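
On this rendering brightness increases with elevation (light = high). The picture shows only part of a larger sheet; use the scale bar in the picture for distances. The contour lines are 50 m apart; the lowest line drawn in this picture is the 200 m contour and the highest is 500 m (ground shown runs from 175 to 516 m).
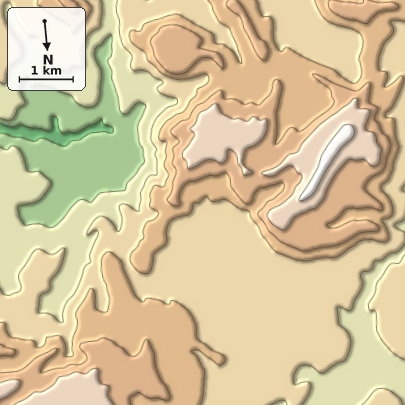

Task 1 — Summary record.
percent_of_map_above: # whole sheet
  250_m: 91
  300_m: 77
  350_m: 43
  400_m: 22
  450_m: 7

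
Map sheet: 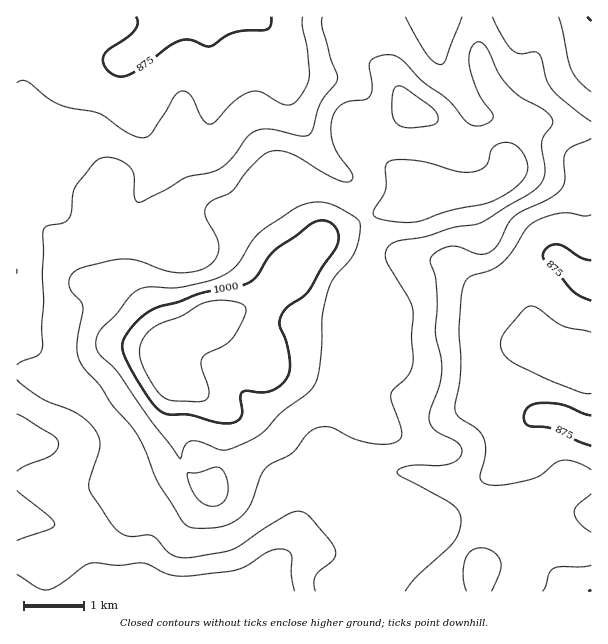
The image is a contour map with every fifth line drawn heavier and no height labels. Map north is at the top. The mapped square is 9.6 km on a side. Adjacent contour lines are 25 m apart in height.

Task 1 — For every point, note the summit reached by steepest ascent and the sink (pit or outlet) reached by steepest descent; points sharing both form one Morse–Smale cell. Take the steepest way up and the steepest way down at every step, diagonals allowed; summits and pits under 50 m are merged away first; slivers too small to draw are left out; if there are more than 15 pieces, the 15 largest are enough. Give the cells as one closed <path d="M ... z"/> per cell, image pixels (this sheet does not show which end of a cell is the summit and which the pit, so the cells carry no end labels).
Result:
<path d="M345 16l-329 1 1 575 324 0 3-8 34-12 10-9 10-17 23-22 1-6-14-1-24 7-16 0-7-6-7-21-15-16-39-24-25-27-18-14-14-4-16-2-50-31-9-16 1-13 11-12 33-19 24-7 23-12 36-34 28-30 78-32 17-17 3-1-15-6-13-13-4-11 4-19 15-29-17-28-34-30-12-24z"/><path d="M476 16l-130 1 0 9 12 24 34 30 17 28-15 29-4 19 4 11 13 13 15 6-3 1-17 17-78 32-28 30-36 34-23 12-30 10-27 16-12 15 0 10 9 16 50 31 16 2 14 4 18 14 25 27 39 24 15 16 7 21 7 6 16 0 24-7 11 0 3 2-6 11-18 16-10 17-10 9-34 12-2 3 0 5 250-1 0-460-38-9-20-1-10 7-9 16 7-22-2-5-28-28-5-8-7-22z"/><path d="M591 16l-115 1 4 42 7 22 5 8 28 28 2 5-7 22 9-16 10-7 20 1 30 8 8-1z"/>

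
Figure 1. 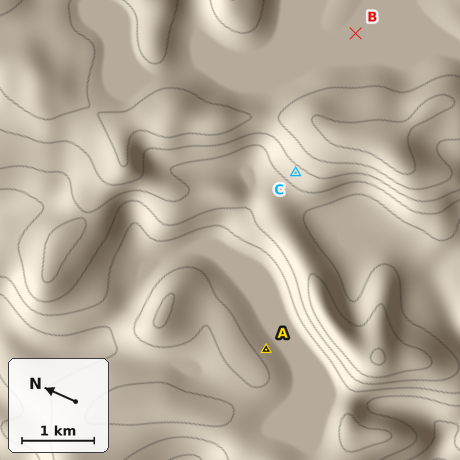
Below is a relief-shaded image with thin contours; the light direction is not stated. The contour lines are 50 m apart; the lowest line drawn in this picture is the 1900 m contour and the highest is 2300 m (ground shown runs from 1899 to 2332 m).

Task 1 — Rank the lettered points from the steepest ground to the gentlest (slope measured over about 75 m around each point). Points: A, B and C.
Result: C A B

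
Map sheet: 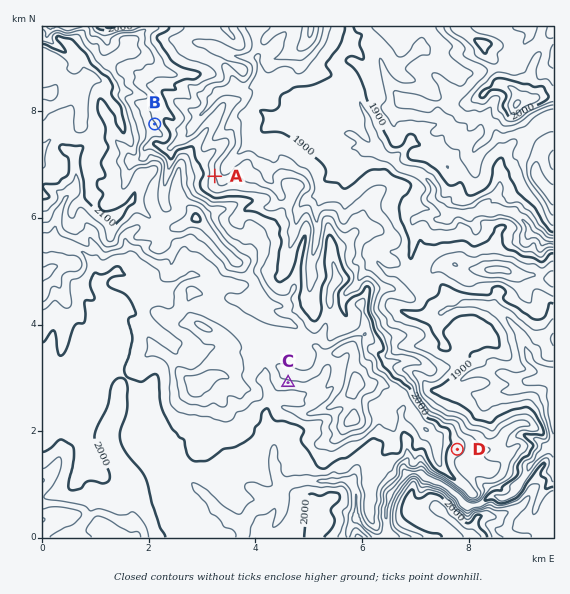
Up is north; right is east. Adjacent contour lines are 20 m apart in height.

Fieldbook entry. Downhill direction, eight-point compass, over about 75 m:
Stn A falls E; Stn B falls NE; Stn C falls S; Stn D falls SE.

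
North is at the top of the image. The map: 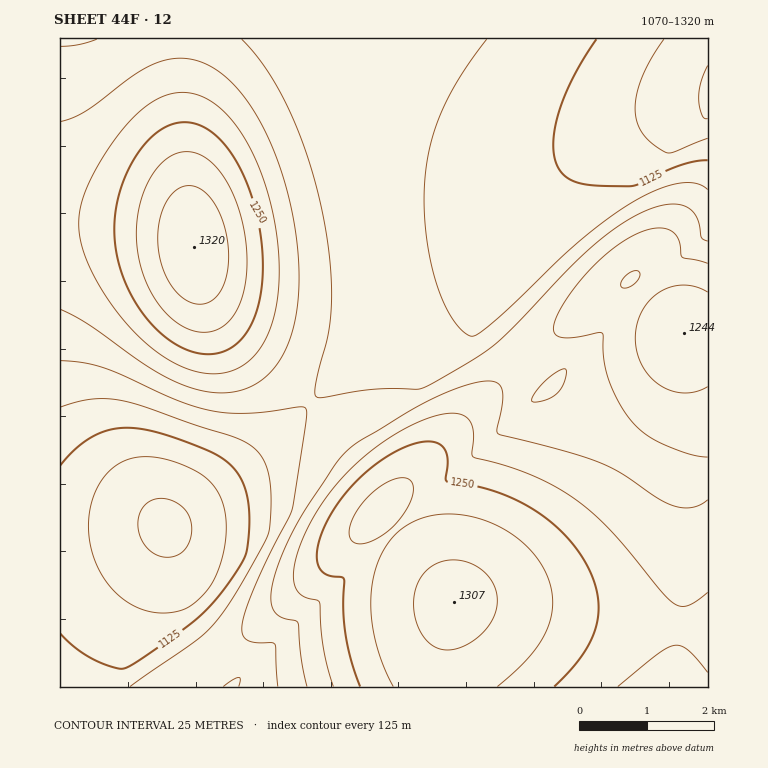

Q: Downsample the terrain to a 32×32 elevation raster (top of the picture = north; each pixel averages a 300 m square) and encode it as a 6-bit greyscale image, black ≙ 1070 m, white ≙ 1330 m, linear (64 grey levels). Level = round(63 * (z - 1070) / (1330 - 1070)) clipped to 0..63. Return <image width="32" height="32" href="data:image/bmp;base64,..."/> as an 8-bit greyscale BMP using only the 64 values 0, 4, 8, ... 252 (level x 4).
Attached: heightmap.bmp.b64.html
<image width="32" height="32" href="data:image/bmp;base64,Qk02CAAAAAAAADYEAAAoAAAAIAAAACAAAAABAAgAAAAAAAAEAAATCwAAEwsAAAABAAAAAAAAAAAAAAEBAQACAgIAAwMDAAQEBAAFBQUABgYGAAcHBwAICAgACQkJAAoKCgALCwsADAwMAA0NDQAODg4ADw8PABAQEAAREREAEhISABMTEwAUFBQAFRUVABYWFgAXFxcAGBgYABkZGQAaGhoAGxsbABwcHAAdHR0AHh4eAB8fHwAgICAAISEhACIiIgAjIyMAJCQkACUlJQAmJiYAJycnACgoKAApKSkAKioqACsrKwAsLCwALS0tAC4uLgAvLy8AMDAwADExMQAyMjIAMzMzADQ0NAA1NTUANjY2ADc3NwA4ODgAOTk5ADo6OgA7OzsAPDw8AD09PQA+Pj4APz8/AEBAQABBQUEAQkJCAENDQwBEREQARUVFAEZGRgBHR0cASEhIAElJSQBKSkoAS0tLAExMTABNTU0ATk5OAE9PTwBQUFAAUVFRAFJSUgBTU1MAVFRUAFVVVQBWVlYAV1dXAFhYWABZWVkAWlpaAFtbWwBcXFwAXV1dAF5eXgBfX18AYGBgAGFhYQBiYmIAY2NjAGRkZABlZWUAZmZmAGdnZwBoaGgAaWlpAGpqagBra2sAbGxsAG1tbQBubm4Ab29vAHBwcABxcXEAcnJyAHNzcwB0dHQAdXV1AHZ2dgB3d3cAeHh4AHl5eQB6enoAe3t7AHx8fAB9fX0Afn5+AH9/fwCAgIAAgYGBAIKCggCDg4MAhISEAIWFhQCGhoYAh4eHAIiIiACJiYkAioqKAIuLiwCMjIwAjY2NAI6OjgCPj48AkJCQAJGRkQCSkpIAk5OTAJSUlACVlZUAlpaWAJeXlwCYmJgAmZmZAJqamgCbm5sAnJycAJ2dnQCenp4An5+fAKCgoAChoaEAoqKiAKOjowCkpKQApaWlAKampgCnp6cAqKioAKmpqQCqqqoAq6urAKysrACtra0Arq6uAK+vrwCwsLAAsbGxALKysgCzs7MAtLS0ALW1tQC2trYAt7e3ALi4uAC5ubkAurq6ALu7uwC8vLwAvb29AL6+vgC/v78AwMDAAMHBwQDCwsIAw8PDAMTExADFxcUAxsbGAMfHxwDIyMgAycnJAMrKygDLy8sAzMzMAM3NzQDOzs4Az8/PANDQ0ADR0dEA0tLSANPT0wDU1NQA1dXVANbW1gDX19cA2NjYANnZ2QDa2toA29vbANzc3ADd3d0A3t7eAN/f3wDg4OAA4eHhAOLi4gDj4+MA5OTkAOXl5QDm5uYA5+fnAOjo6ADp6ekA6urqAOvr6wDs7OwA7e3tAO7u7gDv7+8A8PDwAPHx8QDy8vIA8/PzAPT09AD19fUA9vb2APf39wD4+PgA+fn5APr6+gD7+/sA/Pz8AP39/QD+/v4A////ADg4OERUXFxYUFRkdISYrLzI1NjU0MzEvLCooJiUkJCUODQ0NDxMWFxcXGR0jKCwwNDY3NzY1MzEuLCooJiUlJg0MCwsKDREVGBobHiMoLTI1Nzg4ODc1MzAuKyknJiYmDAsKCQgICxEWGx4gJCkuMjU4OTk5ODY0MS4sKSgmJiYLCggGBQUGCxIaICQmKS4yNTg5OTk4NjQxLiwpJyYlJQsJBgUDAwQHDRYfJSosLjI1Nzg5ODc1MzAuKygmJSQkCggFAwIBAgUKERskKi4wMTQ2Nzc3NjQyLywqJyUkIyMKBwQCAQABBAkOFiApLzIyMjQ1NTQzMS8tKiglIyIhIQoHBAIBAAIFCQ4UGyUsMTMzMTIyMTAuLCooJSMiISAgCggFAwICAwYKDxQZHycuMjMxLy4tLCspJyUjISAfHx8MCQcFBAUGCQwQFBgcISguMTEuKikoJyUjIiEgHx8fHw0LCQgICQsNEBIVGBseIicsLi0qJSQjISAfHx8fHx8gEA4NDA0OEBIUFRcYGhweICUpKiklIB8eHR0eHh8gISESERAREhQXGRkZGRkaGxwcHiIlJSQhHBsbHB0fISIjIxUUFRYYGx4fHx4cGhoZGhoaGx4hISAdGhkbHSAiJCUlGBgZGx4iJSYlIh8cGhkYGBgXFxodHh4cGhseISQnKCcbGx0gJCgrLConIh4bGRcXFhYVFRgbHR4dHB4iJigpKR0fISUpLjExLyokHxwZFxYWFRQUFBcbHh8gICImKSoqICEkKS4zNjYyLSYgHBkXFhUVFBMTExYbHyIjIyUoKSkiJCcsMjc5OTUvKCEcGRcWFRQUExISExYcICQlJSUnJiMlKS40OTs7NjAoIRwZFxYVFBMTEhISExYcISQlJCMiJCYqMDU6PDs3MCghHBkXFhUUExISEREREhYcISMjIB0lJyswNjo8OzYvJyAcGRcWFRQTEhEREBAREhUbHyAeGiUnKi81OTs5NC0mHxsYFhUVFBMSERAQDw8QEBMYGxsYJCYpLjM3ODYxKyQeGhgWFRQUExIREA8PDg4ODhAUFRUjJSgsMTQ1My4oIh0ZFxYVFBQTEhEQDw4NDQwMCwwPECIjJiouMDEvKyUgGxkXFhUUFBMSEhEPDg0MCwoJCAgKICIkJyotLSsnIh4aGBYWFRQUExMSERAPDQwKCQgGBAQfICEkJykpJyQgHBkXFhUVFRQUExIREA8ODAsJBwUDAR0eHyEjJSUjIB0aGBcWFRUVFBQTExIREA4NCwkHBQMBGxwdHiAhISAeGxkXFhYVFRUVFBQTEhEQDw0MCggGBAIaGhscHR4eHRsZGBcWFRUVFRUUFBQTEhEQDg0LCQcFAw="/>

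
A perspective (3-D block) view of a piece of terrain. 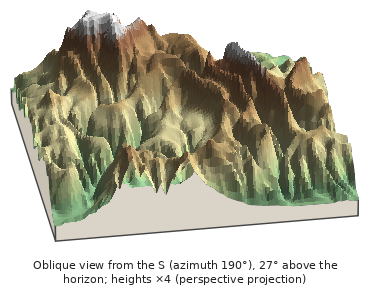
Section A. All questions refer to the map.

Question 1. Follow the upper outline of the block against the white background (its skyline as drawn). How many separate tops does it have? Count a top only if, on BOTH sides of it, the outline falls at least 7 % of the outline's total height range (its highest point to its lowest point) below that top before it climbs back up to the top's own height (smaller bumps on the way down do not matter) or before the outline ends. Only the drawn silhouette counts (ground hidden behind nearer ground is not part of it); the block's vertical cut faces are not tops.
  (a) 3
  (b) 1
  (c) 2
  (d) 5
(c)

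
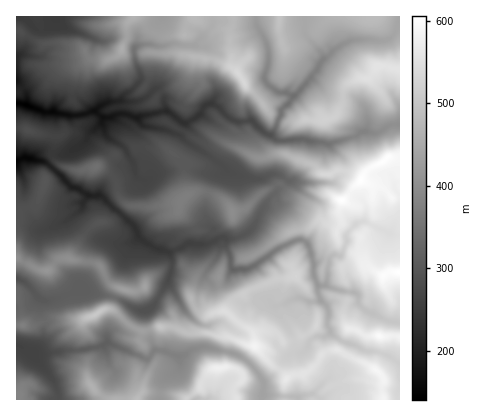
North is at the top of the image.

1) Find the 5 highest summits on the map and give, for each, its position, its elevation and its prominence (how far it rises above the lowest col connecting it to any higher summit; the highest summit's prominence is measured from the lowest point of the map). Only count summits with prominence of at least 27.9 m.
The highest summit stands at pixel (360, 180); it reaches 604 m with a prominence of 57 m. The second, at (378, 336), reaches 596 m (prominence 92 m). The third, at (376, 370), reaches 588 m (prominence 71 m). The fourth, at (254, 346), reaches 583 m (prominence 47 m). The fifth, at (218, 368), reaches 577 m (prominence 137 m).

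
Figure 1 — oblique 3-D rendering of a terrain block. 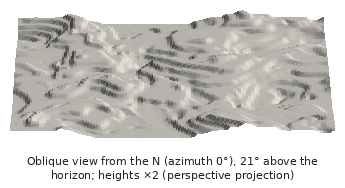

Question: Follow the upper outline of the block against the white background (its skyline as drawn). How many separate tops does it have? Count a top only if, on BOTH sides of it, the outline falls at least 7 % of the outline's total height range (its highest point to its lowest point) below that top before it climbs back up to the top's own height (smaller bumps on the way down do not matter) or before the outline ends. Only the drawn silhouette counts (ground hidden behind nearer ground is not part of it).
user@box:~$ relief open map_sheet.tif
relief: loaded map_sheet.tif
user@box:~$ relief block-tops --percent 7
2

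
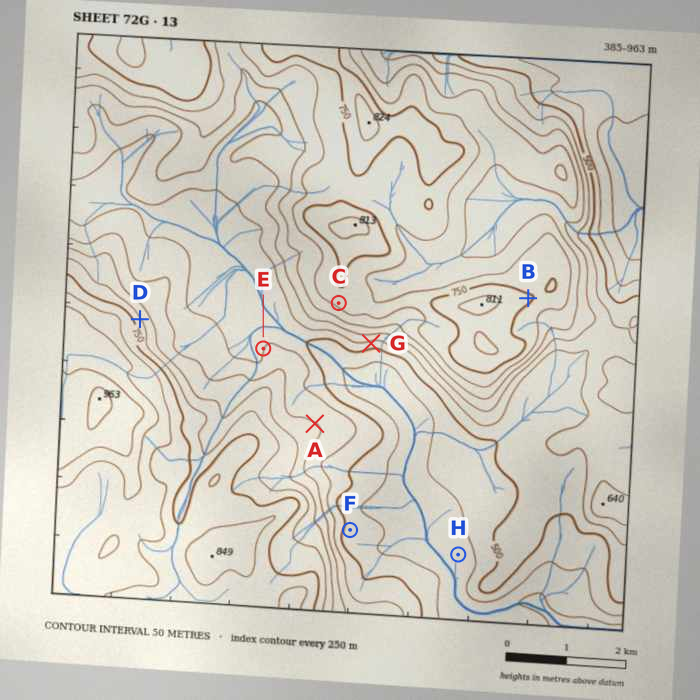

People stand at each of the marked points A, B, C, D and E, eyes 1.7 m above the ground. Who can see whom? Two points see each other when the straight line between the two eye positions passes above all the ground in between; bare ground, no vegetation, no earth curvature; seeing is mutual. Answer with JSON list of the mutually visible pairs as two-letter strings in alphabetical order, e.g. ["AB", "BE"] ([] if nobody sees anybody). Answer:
["AC", "CD", "CE", "DE"]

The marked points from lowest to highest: H F G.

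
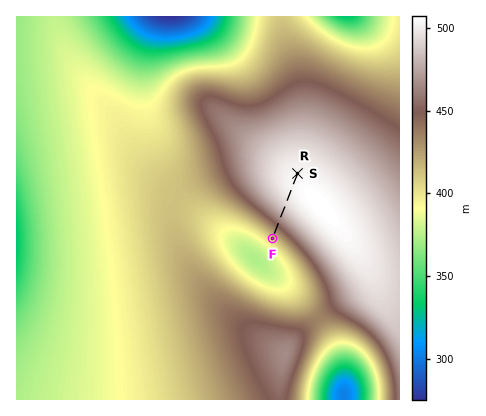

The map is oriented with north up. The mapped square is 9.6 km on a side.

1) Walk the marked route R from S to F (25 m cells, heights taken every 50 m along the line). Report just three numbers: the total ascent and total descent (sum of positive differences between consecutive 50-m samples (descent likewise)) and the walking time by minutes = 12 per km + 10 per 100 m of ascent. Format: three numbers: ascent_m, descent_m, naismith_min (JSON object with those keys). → {"ascent_m": 1, "descent_m": 94, "naismith_min": 21}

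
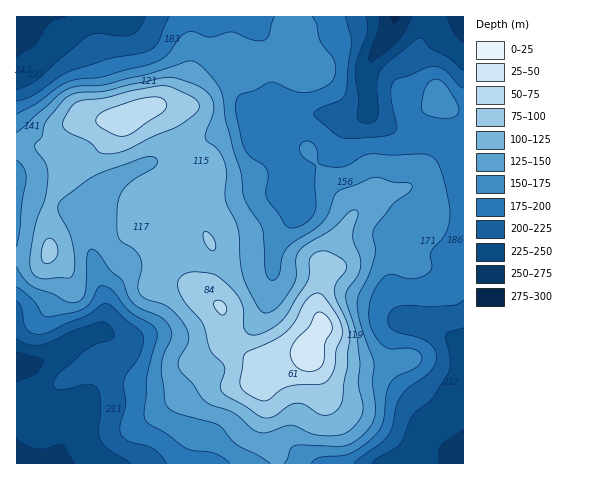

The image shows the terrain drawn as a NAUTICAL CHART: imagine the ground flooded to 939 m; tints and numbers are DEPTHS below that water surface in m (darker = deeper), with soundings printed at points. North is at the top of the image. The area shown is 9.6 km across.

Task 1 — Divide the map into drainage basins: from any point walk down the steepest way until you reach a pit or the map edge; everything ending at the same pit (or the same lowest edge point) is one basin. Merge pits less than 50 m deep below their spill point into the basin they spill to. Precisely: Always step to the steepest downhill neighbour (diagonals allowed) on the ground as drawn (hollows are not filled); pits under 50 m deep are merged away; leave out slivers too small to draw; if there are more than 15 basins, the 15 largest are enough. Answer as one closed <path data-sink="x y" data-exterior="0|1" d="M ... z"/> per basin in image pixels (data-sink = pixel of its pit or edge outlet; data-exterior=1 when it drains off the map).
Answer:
<path data-sink="396 17" data-exterior="1" d="M463 16l-170 0-1 12 5 22-2 9-15 4-13 0-21 5-9-3-12 0-10 5-10 8-10 19-7 7-8 2-26 0 5 3 9 11 15 44 13 23 1 27 16 35 0 16-4 26 2 7 12 13 2 24 11 13 26 18 2 1 17-9 28-5 5-13 9-13-6-25 7-26 5-6 31-17 22-3 15 6 14 10 53 4z"/><path data-sink="17 365" data-exterior="1" d="M153 106l-9 2-20 14-6 0-16 24-17 16-12 8-14-6-18-17-9-3-16 1 1 319 260-1-1-9-8-14-2-9 1-25-7-24 0-7 3-8-27-19-11-13-2-24-12-13-2-7 4-26 0-16-16-35-1-27-13-23-15-44-6-7z"/><path data-sink="463 463" data-exterior="1" d="M382 250l-22 3-31 17-5 6-7 26 6 25-9 13-5 13-35 7-10 7-4 8 0 7 7 24 0 31 9 17 2 10 186-1 0-192-53-5-14-10z"/><path data-sink="25 17" data-exterior="1" d="M292 16l-275 0-1 128 16 0 11 4 16-16 15-9 10-2 40 1 20-14 7-2 35-1 9-8 7-14 7-9 16-9 12 0 9 3 21-5 26-3 4-3 0-7z"/>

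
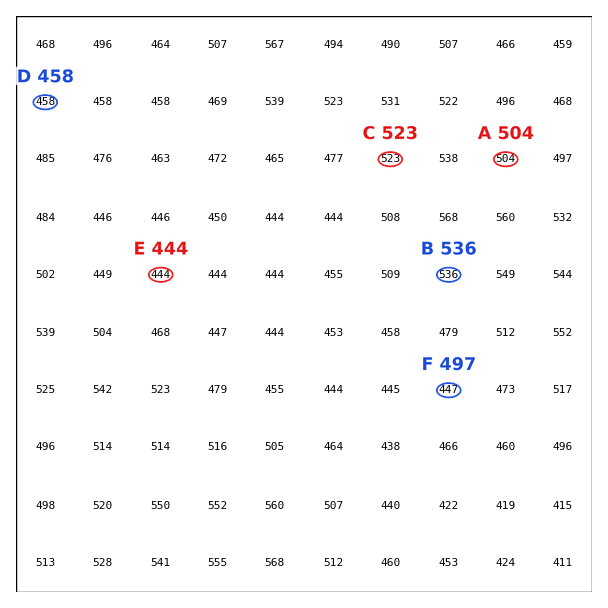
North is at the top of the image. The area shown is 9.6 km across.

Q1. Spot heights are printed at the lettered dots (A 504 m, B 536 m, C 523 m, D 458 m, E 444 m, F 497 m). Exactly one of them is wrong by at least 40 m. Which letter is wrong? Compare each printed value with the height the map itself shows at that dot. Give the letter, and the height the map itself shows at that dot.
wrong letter F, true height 447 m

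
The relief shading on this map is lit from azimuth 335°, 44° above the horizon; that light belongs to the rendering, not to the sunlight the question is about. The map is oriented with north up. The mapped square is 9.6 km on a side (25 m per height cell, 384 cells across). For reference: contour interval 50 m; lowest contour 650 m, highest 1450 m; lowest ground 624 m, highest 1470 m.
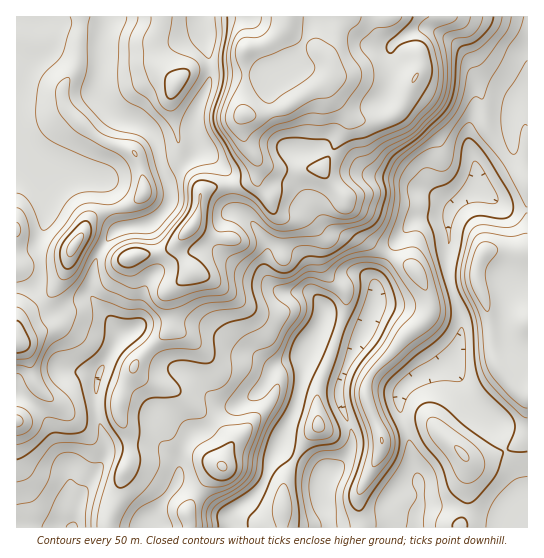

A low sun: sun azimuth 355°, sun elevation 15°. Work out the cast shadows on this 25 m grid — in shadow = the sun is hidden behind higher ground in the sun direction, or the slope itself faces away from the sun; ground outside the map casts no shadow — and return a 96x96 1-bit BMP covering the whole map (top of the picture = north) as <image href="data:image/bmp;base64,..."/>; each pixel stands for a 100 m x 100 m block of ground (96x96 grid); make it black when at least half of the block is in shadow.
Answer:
<image width="96" height="96" href="data:image/bmp;base64,Qk2+BAAAAAAAAD4AAAAoAAAAYAAAAGAAAAABAAEAAAAAAIAEAAATCwAAEwsAAAIAAAAAAAAA////AAAAAAAAAAAAA8AAAAAAAAAAAAAAB+AAAAAAAAAAAAAAD+AAAAAAAAAAAAAAD/AAAAAAAAAAAAAAD/AAAAAAAAAAAAAAD/AAABAAAAAAAAAAD/gAADwAAAAAAAAAD/gAADwAAAAAAAAAB/gAAB4AAAAAAAAAA/gAAB4AAAAAAAAAADAA4A4AAAAAAAAAAAAB8A4AAAAAAAAAAAAB+A4AAAAAYAAAAAAB+AYAAADA4AAAAAwB+AAAAADg8AAAAA4B+AAAAADg8AAAAA8B8AAAAADgYAAAAAeAwAAAAADAAAAAAAOAAAAAAAAAAAAAAAPAAAAAAAAAAAAAAAHAAAAAAAAAAAAAAADAAAAAAA8AAAAAAABAAAAAAB8AAAAAAAAAAAAAABwAAAAAAAAAAAAAADgAAAAAAAAAAAAAACAAAAAAAAAAAAcAAADAAAAAAAAAAA+AAADAAAAAAAAAAA/AAADgAAAAAAAAAAfgAADgAAAAAAAAAAP4AADwAAAAAAAAAAH8AAD8AAAPAACAAAD+AAAGAAAfAACAAAB+AAAAAAAOAAAYAAA/AAAAAAAAAAAcAAAfAAAAAAAAAAA8AAAPAAAAAAAADAAeAAAHAAAAAAcAPwAeAAAAAAAAAAfwf4AEAAAAAAAAAAf//4AAYAAAAAAAAAf//4AA8MAAAAAAAAIf/4AB8OAAAAAAMAAD/wB/8eAAAAAAOAAB/AB/8fAAAAAAeBwAeAD/+/gAAAAAfB4AAAD///wAAAAAPB+AAAH///wAAAAAPB/AADn///wAAAAAPgfAAHwH//wAAAAAHgAAAHwD//gAAAAAHgAAAPgP//AAAAAADgAAAPH//+AAAAAABwAAwAH/D/AAAAAAAgAA4AP+D/gAAAAAAAAAQAP+H/gAAAAAAD+AAAfwH/gAAAAAAH/AAA+AP/gAAAAAAD/AAB8AH4AAAAAAAAfAAD4AAABgAAAAAAHgA/wAAADwAAAAAADAB/wAAAH8AAAAAAAAA/gAAAH+AAAAAAAAABAAAAP/AAAAAAAAAAAAAAf/AAAAAAAAAAAAAA//AAAAAAAAAAAAAB//AAAAAAAAAAAAAH//AAAAAAAAAOAAAP//AAAAAAAAAeAAAf//gAAAAAAAA8AAA///gAAAAAAAA4BwA///gAAAAAAAB4H4A///wAAAAAAAB4P8Af//wAAAAAAABwf8AB//wAAAAAAAAAf8AAP/4AAAAAAAAAD+AAD/4AAAAAAAAAA+AAAf4AAAAAAAAAAEAAAPwAAAAAAAAAAAAAAHwAAAAAAAAAAAAAABwAAAAAAAAAAAAAAAAAAAAAAAAAAAAAAAAAAAAAAAAAAAAAAAAAAAAAAAAAAAAAAAAAAAAAAAAAAAAAAAAAAAAAAAAAAAAAAAAAAAAAAAAAAAAAAADAAAAAAAAAAAAAAAHgAAAAAAAAAAAAAAHgAAAAAAAAAAAAAAPwAAAAAAAAAAAAAAf4AAAAAAAAAAAAAA/4AAAAAAAAAAAAAB8AAAAAAAAAAAAAABwAAAAAAAAAAAAAAAAAA="/>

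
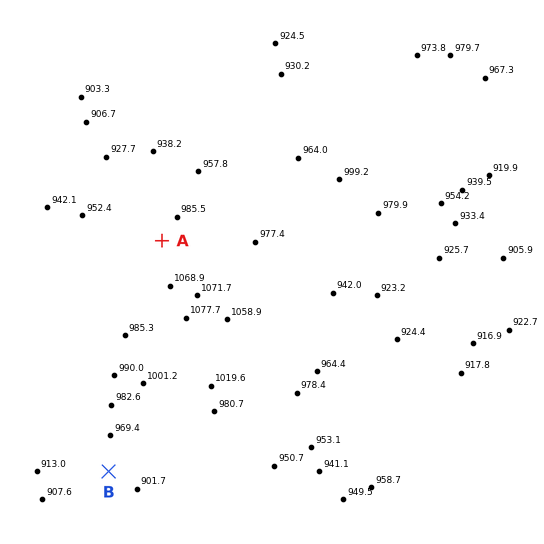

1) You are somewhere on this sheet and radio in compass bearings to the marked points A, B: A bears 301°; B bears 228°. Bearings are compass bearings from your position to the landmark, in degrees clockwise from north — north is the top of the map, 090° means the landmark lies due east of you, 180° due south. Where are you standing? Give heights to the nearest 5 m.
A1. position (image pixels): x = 284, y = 314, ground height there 995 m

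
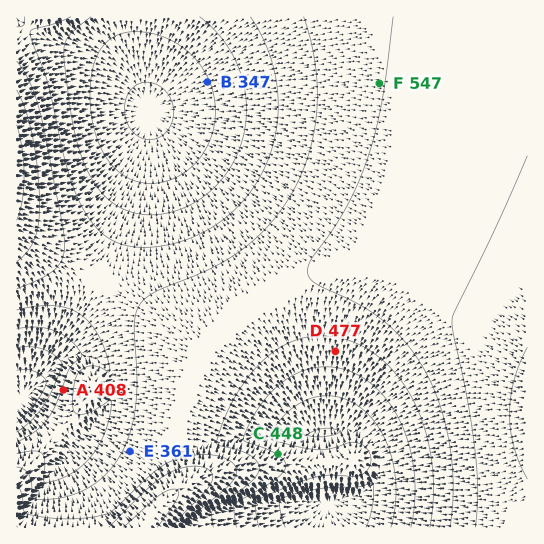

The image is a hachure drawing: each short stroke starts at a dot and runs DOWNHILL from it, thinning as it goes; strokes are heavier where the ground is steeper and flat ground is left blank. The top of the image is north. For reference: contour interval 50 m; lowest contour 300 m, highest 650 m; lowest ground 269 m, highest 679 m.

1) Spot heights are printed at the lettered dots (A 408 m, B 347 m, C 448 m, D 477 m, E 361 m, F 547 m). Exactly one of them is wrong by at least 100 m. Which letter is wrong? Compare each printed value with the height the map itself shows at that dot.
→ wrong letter E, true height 511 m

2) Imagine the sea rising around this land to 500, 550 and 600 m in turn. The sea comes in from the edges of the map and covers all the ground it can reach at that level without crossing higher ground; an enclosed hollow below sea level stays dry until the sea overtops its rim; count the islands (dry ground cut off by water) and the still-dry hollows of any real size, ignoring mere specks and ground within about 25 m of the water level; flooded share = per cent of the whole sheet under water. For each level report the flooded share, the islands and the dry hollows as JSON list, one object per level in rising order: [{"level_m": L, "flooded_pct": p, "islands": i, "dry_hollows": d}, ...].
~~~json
[{"level_m": 500, "flooded_pct": 47, "islands": 0, "dry_hollows": 0}, {"level_m": 550, "flooded_pct": 70, "islands": 0, "dry_hollows": 0}, {"level_m": 600, "flooded_pct": 91, "islands": 0, "dry_hollows": 0}]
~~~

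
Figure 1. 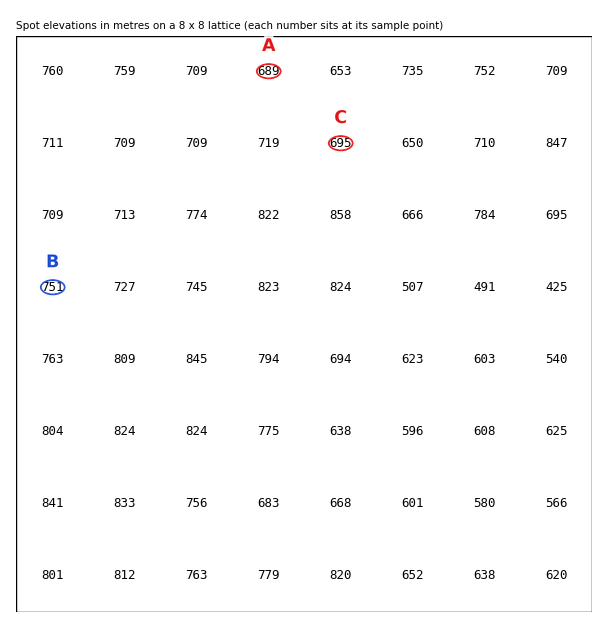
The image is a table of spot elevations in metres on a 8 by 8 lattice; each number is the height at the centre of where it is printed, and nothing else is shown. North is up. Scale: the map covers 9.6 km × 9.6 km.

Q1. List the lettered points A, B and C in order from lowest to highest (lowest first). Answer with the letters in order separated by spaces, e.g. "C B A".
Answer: A C B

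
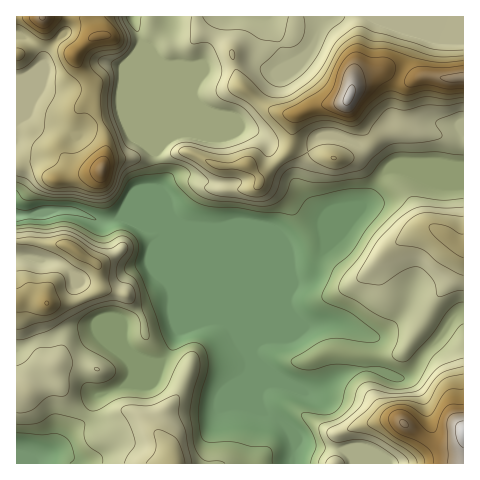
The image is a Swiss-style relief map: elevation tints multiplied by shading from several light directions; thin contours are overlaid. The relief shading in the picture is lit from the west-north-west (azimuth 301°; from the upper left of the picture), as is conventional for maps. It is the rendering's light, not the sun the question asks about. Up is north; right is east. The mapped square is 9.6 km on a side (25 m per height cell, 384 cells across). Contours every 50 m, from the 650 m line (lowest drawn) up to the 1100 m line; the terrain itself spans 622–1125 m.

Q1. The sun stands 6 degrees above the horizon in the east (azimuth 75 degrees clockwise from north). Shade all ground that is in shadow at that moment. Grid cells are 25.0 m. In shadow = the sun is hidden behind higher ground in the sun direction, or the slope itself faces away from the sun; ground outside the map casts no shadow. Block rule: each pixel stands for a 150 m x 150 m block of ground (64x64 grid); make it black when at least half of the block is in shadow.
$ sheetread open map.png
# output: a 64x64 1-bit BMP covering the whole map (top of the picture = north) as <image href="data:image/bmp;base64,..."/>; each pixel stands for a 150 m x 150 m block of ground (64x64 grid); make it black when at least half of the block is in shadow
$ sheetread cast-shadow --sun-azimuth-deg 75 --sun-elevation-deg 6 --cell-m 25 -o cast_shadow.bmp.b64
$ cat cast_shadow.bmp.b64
<image width="64" height="64" href="data:image/bmp;base64,Qk0+AgAAAAAAAD4AAAAoAAAAQAAAAEAAAAABAAEAAAAAAAACAAATCwAAEwsAAAIAAAAAAAAA////AAAAAAAAeAAAH////gfwAAAf///+B+BwAB////8DwPAAB////wHA4AAD//8/AADAAAP//j4AAIAAA5/8PAAAAAAAH/w8AAAAAAAf8DgAAAAAAA/g+AAAHAAAB8P4AAAeAAABg/gAAA4AAAAB+AAADwAHAAZ4AAAHAAAAHjAAAAEAAAAMAAAAQAAAAA4AAAHAAAAAHgAAAcAAAAAfAAABwAAAACcAAAHAAAAD8AAwD4AAAAfwADAPAAAAB+AAAAcAAAA/wAAAAAAAAP4AAAAgAAAAfwAAAPAAAAB/AAAB8AAAAD+AeD/gAAAAP8B+/4AAAAAf4Hx/AAAAAA/weAQEAAAAB/AwAAAAAAAD+AAAAAAAAAD+AAAAAAAAAH8A+AAf/8AAHwD/8B//4AAOAP/wP//gAA4A//H//8AAHAD/8f/jwAAIAPvw///BwAAA8/D//8H4AAAB8D/wAfgAAADwH+AAeAAACDAfgAwAAAAAEAYAHgAAAAAQAD/+AAAAAAAAP/4/AAAAAAAf//8AAAAAAB///wAAAwAAf//+AAAAAAH///4GeAAAAP+f/g/9AYAA/x/+B30/wAB+H/8BOP+AAH4P/wGA/4AAfgf/AAB/AAB+Af8AAD8ACDwA/wAAHwAAHAA/AAD3wAAAAB8AAPPAA4AAAwAA8cBDgAAAAADgAEGAAAAAAA=="/>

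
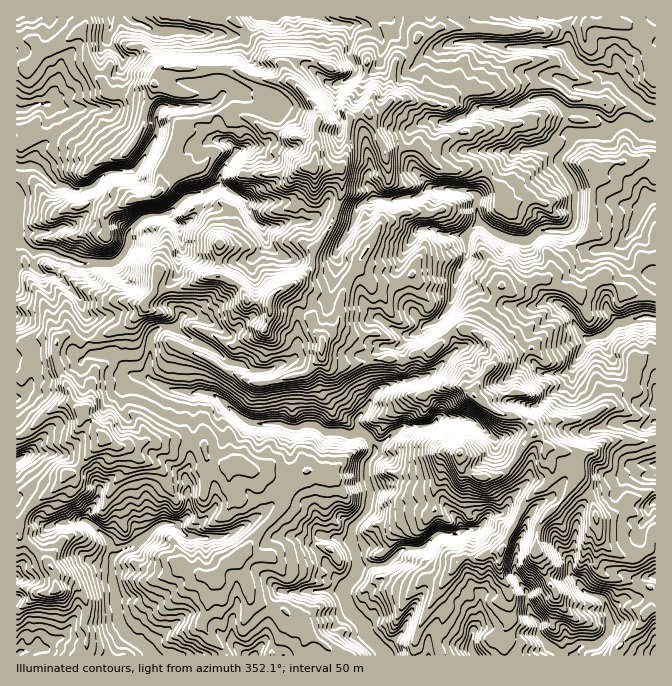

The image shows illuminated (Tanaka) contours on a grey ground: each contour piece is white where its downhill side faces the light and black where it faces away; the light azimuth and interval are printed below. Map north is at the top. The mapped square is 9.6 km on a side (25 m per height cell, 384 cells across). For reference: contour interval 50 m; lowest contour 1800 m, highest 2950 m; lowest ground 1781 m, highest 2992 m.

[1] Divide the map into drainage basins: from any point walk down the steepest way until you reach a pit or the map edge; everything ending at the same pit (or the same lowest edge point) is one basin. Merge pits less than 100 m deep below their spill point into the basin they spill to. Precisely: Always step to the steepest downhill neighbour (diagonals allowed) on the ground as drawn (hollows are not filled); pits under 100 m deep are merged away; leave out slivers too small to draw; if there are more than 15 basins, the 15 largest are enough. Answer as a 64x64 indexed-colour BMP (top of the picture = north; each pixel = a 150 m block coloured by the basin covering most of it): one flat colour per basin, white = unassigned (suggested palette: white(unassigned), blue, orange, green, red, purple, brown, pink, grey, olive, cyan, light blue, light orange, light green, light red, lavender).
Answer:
<image width="64" height="64" href="data:image/bmp;base64,Qk12CAAAAAAAAHYAAAAoAAAAQAAAAEAAAAABAAQAAAAAAAAIAAATCwAAEwsAABAAAAAAAAAA////ALR3HwAOf/8ALKAsACgn1gC9Z5QAS1aMAMJ34wB/f38AIr28AM++FwDox64AeLv/AIrfmACWmP8A1bDFAAAAAARERERERERLu7u7u7siIiIiRMzMzMZmZmZmZgAAAAAABERERERERLu7u7u7IiIiIiJEzMzMxmZmZmZmYAAAAAAERERERERLu7u7u7IiIiIiIkTMzMzGZmZmZmZmAAAAAAREREREREu7u7u7IiIiIiIiJEzMzMZmZmZmZmZgAAAABERERERES7u7u7IiIiIiIiIkTMzMxmZmZmZmZmBAAAAERERERERLu7siIiIiIiIiIiLMzMzGZmZmZmZmZkQAAEREREREREu7siIiIiIiIiIiIszMzMZmZmZmZmZmAABERERERERERLuyIiIiIiIiIiIiLMzMxmZmZmZmYAAAAEREREREREREu7IiIiIiIiIiIiIizMxmZmZmZgAAAAAEREREREREREREIiIiIiIiIiIiIiLMzGZmZmZmAAAAAERERERERERERERCIiIiIiIiIiIiIiIiZmZmZmYAAAAEREREREREREREREQiIiIiIiIiIiIiIiImZmZmZgAAAERERERERERERERERCIiIiIiIiIiIiIiIiJmZmZmAAAAREREREREREREREREQiIiIiIiIiIiIiIiImZmZmYAAADUREREREREREREREREIiIiIiIiIiIiIiIiJmZmZv8AAN1ERERERERERERERERCIiIiIiIiIiIiIiImZmZm//AA3d1EREREREREREREREIiIiIiIiIiIiIiIiJmZm/////d3dRERERERERERERERCIiIiIiIiIiIiIiIiZm/////93d3URERERERERERCIiIiIiIiIiIiIiIiIiImb/////3d3d1ERERERERCIiIiIiIiIiIiIiIiIiIiImZv/////d3d3dRERERERCIiIiIiIiIiIiIiIiIiIiIiZu7v///93d3d3SIiIkIiIiIiIiIiIiIiIiIiIiIiIiLu7u7//vPd3d3SIiIiIiIiIiIiIiIiIiIiIiIiIiIiLu7u7u7u4z3d3SIiIiIiIiIiIiIiIiIiIiIiIiIiIiJVXu7u7u7jMz3dIiIiIiIiIiIiIiIiIiIiIiIiIiIlVVVVVV7u7uMzM0QiIiIiIiIiIiIiIiIiIiIiIiIiIlVVVVVVVV7u4zMzRCIiIiIiIiIiIiIiIiIiIiIiIiIlVVVVVVVVVe7jMzNEQiIiIiIiIiJEQiIiIiIiIiIiIiVVVVVVVVVVXuMzNERCIiIiIiIiRERERCIiIiIiIiIiIlVVVVVVVVVe4zM0REQiIiIiIkREREREQhERIiIiIiIiJVVVVVVVVV7jMzREREIiIiJEREREREREEREREREiIiIlVVVVVVVVVVMzNENEQiIiREREREREREQREREREREiIlVVVVVVVVVVUzMzMzMyIiJEREREREREQRERERERERIVVVVVVVVVVVVTMzMzMzMyIkRERERERERBERERERERERFVVVVVVVVVVVMzMzMzMzMkRERERERERBEREREREREREVVVVVVVVVVVUzMzMzMzM0REREREEURBERERERERERERFVVVVVVVVVVTMzMzMzMzNEREREQRFEEREREREREREREVVVVVWlVVERMzMzMzMzMzMzREERERERERERERERERERERFaqqpaqhEzMzMzMzMzMzMzERERERERERERERERERERERGqqqqqETMzMzMzMzMzMzMREREREREREREREREREREREaqqqqqhMzMzMzMzMzMzMxERERERERERERERERERERERGqqqqqozMzMzMzMzMzMzMzERERERERERERERERERERERGqqqqjMzMzMzMzMzMzMzMxEREREREREREREREREREREaqqqqMzMzMzMzMzMzMzMzERERERERERERERERERERERGqqqozMzMzMzMzMzMzMzMzEREREREREREREREREREREaqqqjMzMzMzMzMzMzMzMzMzERERERERERERERERERERqqqqMzMzMzMzMzMzMzMzMzMxERERERERERERERERERGqqqozMzMzMzMzMzMzMzMzMzMREREREREREREREREREaqqqjMzMzMzMzMzMzMzMzMzMxERERERERERERERERERqqqqMzMzMzMzMzMzMzMzMzMzd3EREREREREREREREREREaozMzM5mZMzMzMzMzMzMzN3cREREREREREREREREREREZMzOZmZmTMzMzMzMzMzM3dxERERERERERERERERERERmZmZmZmZMzMzMzMzMzMzd3ERERERERERERERERERERGZmZmZmZmTMzMzMzMzMzN3cREREREREREREREREREREZmZmZmZmZMzMzMzMzMzM3d3dxERERERERERERERERERmZmZmZmZkzMzMzMzMzM3d3d3cRERERERERERERERERGZmZmZmIiIMzMzMzMzMzd3d3dxEREREREREREREREREZmZmZmYiIgzMzMzMzM3d3d3d3cRERERERERERERERERmZmZmYiIiDMzMzOIiId3d3d3dxEREREREREREREREREAmZmYiIiIiIiIiIiId3d3d3d3EREREREREREREREREQAJmZiIiIiIiIiIiId3d3d3d3czERERERERERERERERAAAJmIiIiIiIiIiId3d3d3d3dzMREREREREREREREREAAAAIiIiIiIiIiId3d3d3d3dzMxEREREREREREREREQAAAAiIiIiIiIiId3d3d3d3dzMzERERERERERERERER"/>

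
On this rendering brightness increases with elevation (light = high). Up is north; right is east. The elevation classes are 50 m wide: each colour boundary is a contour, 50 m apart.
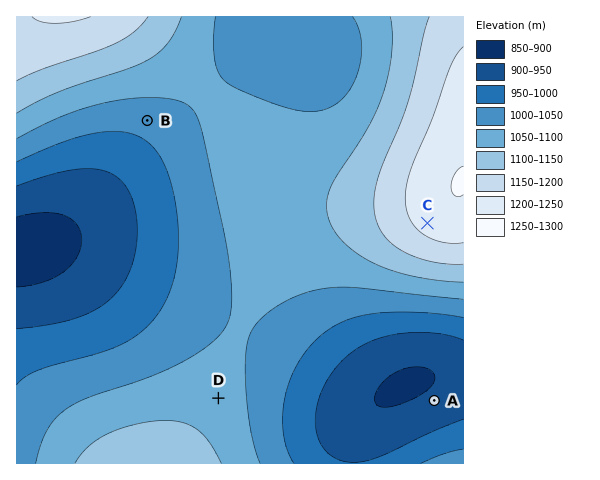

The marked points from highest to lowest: C D B A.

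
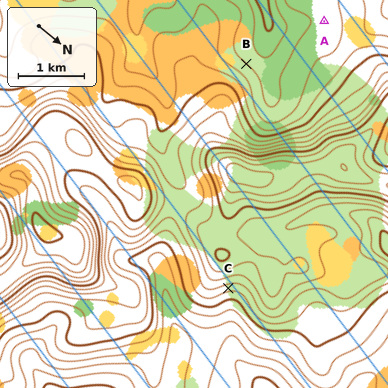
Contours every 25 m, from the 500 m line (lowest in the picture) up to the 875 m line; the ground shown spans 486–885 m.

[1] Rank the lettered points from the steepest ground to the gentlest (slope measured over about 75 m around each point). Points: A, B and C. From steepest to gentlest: C B A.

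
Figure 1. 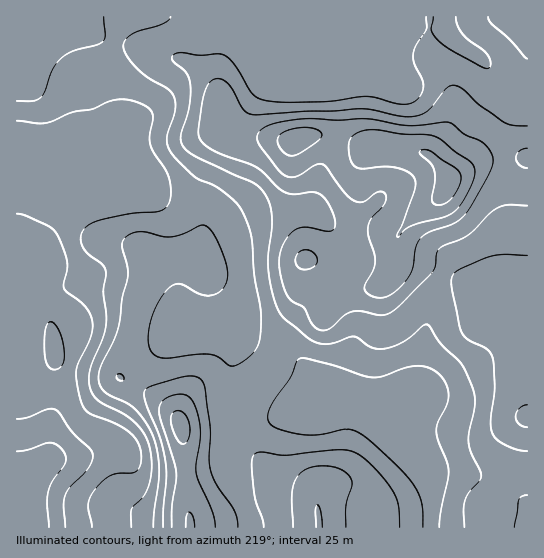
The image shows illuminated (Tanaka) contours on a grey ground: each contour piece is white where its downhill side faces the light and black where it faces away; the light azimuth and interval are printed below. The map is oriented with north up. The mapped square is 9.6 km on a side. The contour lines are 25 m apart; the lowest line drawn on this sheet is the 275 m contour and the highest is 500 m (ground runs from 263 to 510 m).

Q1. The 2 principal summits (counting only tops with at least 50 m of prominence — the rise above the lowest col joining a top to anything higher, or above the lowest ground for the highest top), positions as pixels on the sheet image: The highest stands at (449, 182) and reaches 510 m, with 247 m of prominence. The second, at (181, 426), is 459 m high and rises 76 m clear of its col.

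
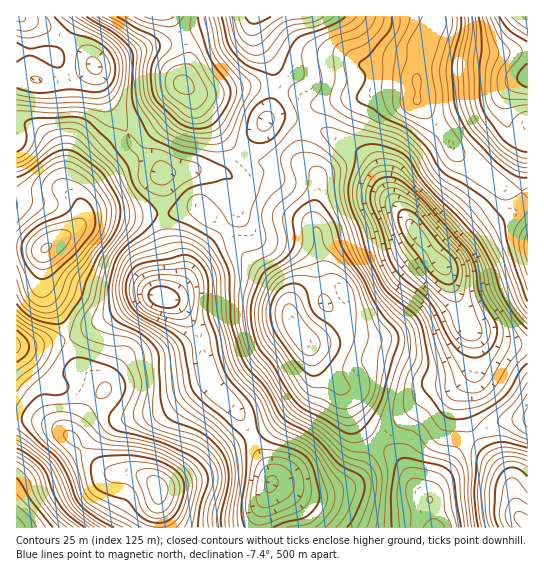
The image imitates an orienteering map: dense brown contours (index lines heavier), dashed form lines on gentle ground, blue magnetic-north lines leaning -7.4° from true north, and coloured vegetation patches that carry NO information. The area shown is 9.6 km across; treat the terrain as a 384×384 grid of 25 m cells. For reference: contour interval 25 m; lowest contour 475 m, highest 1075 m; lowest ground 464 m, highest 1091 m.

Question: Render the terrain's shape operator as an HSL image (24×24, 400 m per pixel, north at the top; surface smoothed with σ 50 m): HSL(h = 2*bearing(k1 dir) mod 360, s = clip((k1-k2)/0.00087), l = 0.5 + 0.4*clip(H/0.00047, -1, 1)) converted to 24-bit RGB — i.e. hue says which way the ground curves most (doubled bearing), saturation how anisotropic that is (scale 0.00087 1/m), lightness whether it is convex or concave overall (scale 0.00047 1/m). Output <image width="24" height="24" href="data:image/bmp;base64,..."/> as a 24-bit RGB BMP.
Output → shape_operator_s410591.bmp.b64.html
<image width="24" height="24" href="data:image/bmp;base64,Qk32BgAAAAAAADYAAAAoAAAAGAAAABgAAAABABgAAAAAAMAGAAATCwAAEwsAAAAAAAAAAAAAViE4lChb1TCvmtC2ldXbX2fi8urZe+2JLb02m5UwEWZjEU5efppDai80fFZFiV1Ql1KLtGNpi7hWve9O6dqHT6JVOiAvKQoeQCuzgmHChVbN6+3ehM69JEOK8PbV6t/acUavqcF+NoGABiQtXFs7bDM1f2oxaZs7S0BlvIl/qsuV2OXD3tKBkUo7QSBqQA+KOyQiZF4tQ8VTuuq4op3UYbj/1fbq487tvmD15dLkiDrJEQgrM0IpSzhFxGEwpqUfG181NNdCr+OvnJTE6LK51zegNRtBIBgtPzRzS8iYd/+aUP+ueMXnnMzcm8SptUiUxXeVzoeizgPWpQCoa0BYLDo7nKtHwtuaGuLjYeilgM5DS4M95jMq7gBcixFxWC1lapr/wfD71vXqR8dUJ04PZJoFYl8TfVAnvLdrqVpzhgCM0wDE3DR6SFh6Rr9Ruu2CIsdlL59bpbZ2VEyIYVin6Ub3x1//kHX2gLbMddGZwmFJvhwks30zYJcmM4UtL7dNbZ1Rdxo/MQUiZCRW2GeNzZ2dcNTPxN+tfNRXIJVmPIFZcLxqMmWSOV7Bqmrfrnbiw5qSxmYyfGg1qWl20Lq/rKLDYLCaQ5FEUilATwA2fCBDP1FkkLJ/1eW6WNe6krTF79nVO3CRM3ZWpag3KW1OJ0FKaVpIknFblGxX11iAvZi/esrKvI2cwYJspXxxYJ2XMBFZWgZ7x2y3VYKre6tZ3PSKPctIPpJH0pZcsVeHV4acWdm1NUiuJCmEVICNYbKGRDYJfJ0Qh/I4WJBih1ij0+Hpr7TqrUbtRACKOxFwqGiQx4inccOW0/jXqq7UalO6Zqp8ypK8ic+6S7a3I12mQBWCnjVeiGkXxIwvTP8QRP8NG2ofCfU7ZOuYlUPJuACsmACMOyihfpa5uZTC1vXWi/Kpuze+xzBSauCgiMTZ0LHaV1i5RRBJNxExTCYcwBgK6eLY2O7XdbKxYsh6CP8cIEAIKxYILAwHbC16fGWkYLSri6vL8fTX0YFGQRY8xfCWbfqtNYTAtHCOsy3SbgCtoAGgn0KzjYTE6euI7Ohfjp1Dus9Tn7AyKgkZIhEVH3EyGkdEdpNLPco+Kdmb7N/B7F+8UFPZ0PvSe8WvJixGg51KcClsJwAzxiGjsnOMbpOR6Liu8ODCuJFsitAvi14tOBFUV2i3PY+sGyxIO9BPSvVuGLhbgHQn5EggnuZsy/JPkUsxNDtioUlEMwAgKgkehYchdsNPaISitd/n9tXv+cD26qnPcGbEGUrBRG2zgDSXM527Q/qYd8aZXjNNXWU5z8hCy/Z9ocFZnGt8TauwLwIxMwAgnTSCS96IZOKdQc7uOpInsqgm7y488MzKuJbdHj79PBv5iVrvmcjggOXMTS52hVG2dJ3IruLC3eethLVxpYJuaQ5HMwAugxxIa9qEfd2tWdBeFZRFM0WjwKJEUNZcxOKstaLHKBqoOC2pVDzJ3t6+nEBuQ052WqBvVZBux6g+/uNXq44vWS0YMwAkQQFIediGct+PZqdag9J2LZ/WajL/3sfmuNnGp8+rwlyOaR1XNTkpSGkbfWcRsWY4eFJiTJ9LdTlId8le8OjG3kmpfh53NAdxFBnPu97BisqYhujctf7vIGn/FiMRwNhJ59yGmHJCjCQ9nhxzfRxNl2ovYHosU70iO9yyRFfXdozSldGlzcZmxwJj0gWcXSl/I4+NbM5rxvLKifnSRNKlLhArI56KYeeH07qPr1GIoy2UjySPzSedzVFmlNNrY+h0E6ZWGD5CpYJI1J8lchYMhR8dpDFfYVCJPrhxW/uMoPqjSMFhXw9LfhtWmNPxXpO/sIB810/TwArWsgmOrzdQlNCG3OzYoL+VSIV5FSQvPnkty3lcqT3XpJHHaIXOjFny1fHxiOqWZNQ+XW9GGRdwdKfmUlERTjsMd5cPOmUtXwlx4inQ0bPZ3u3kt+TTsa3epG70FSf/SIrVXZKsZU+XvoR1lme7QlGe3tuUxdaYnpdwhG1dIFtQJHkUbDRIdLBOb9RMIRMjFxEiYLFTuOHA1N671tuTYLSfNUjCrAzVrkGVjFRsXnWBvLh8Tm+pVYCU29GG3r5XjaVOgVRzhD1zN3AzT0j/nYnS3CZHKwgeLSkVOJUAUKkAoNEL9PdxQ6IvGRpHWiRzqnGvjZDPh4zbhcDMfEi8kGy70ZKP5LeQvrtjNouZRIrmh4b1NQwYfw4BfQADhBI1P7Vrhc9uYswZJ/wAfOhGpLR1DBpAH1OYj8vOYZ3GtUSOr0FihUZdeVc/s71N67yx4OLJRL/UKY6wMDZv"/>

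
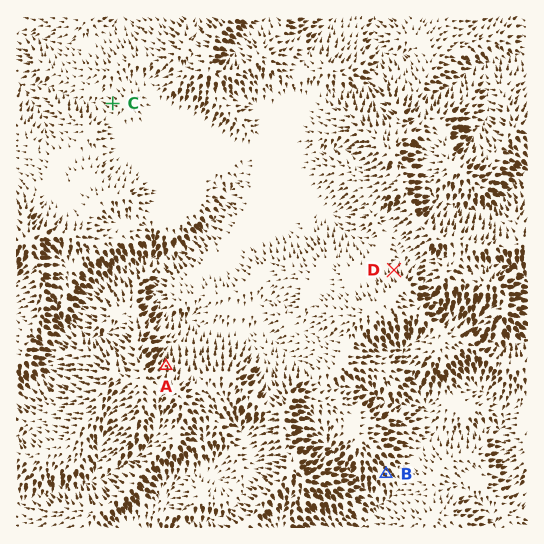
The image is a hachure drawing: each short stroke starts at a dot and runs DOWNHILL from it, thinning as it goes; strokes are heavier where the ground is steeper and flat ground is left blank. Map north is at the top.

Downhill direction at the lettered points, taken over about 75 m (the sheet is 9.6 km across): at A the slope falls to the N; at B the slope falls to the SE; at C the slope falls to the NW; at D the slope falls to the N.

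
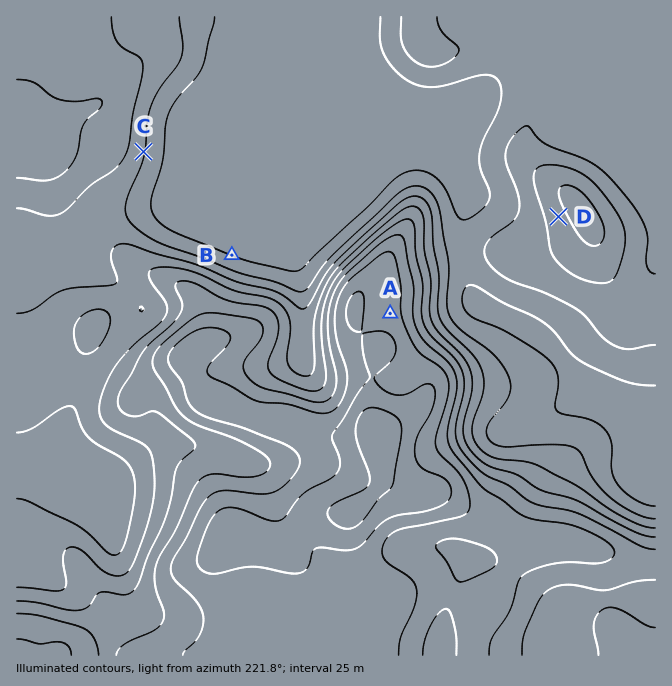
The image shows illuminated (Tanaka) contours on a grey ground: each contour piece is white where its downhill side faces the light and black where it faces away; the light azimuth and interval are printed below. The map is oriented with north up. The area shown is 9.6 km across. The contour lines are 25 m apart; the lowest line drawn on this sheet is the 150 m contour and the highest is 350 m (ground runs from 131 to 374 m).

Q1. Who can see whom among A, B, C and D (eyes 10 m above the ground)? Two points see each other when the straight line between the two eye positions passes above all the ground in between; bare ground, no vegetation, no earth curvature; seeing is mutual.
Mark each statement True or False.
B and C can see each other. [True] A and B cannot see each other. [True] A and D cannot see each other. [False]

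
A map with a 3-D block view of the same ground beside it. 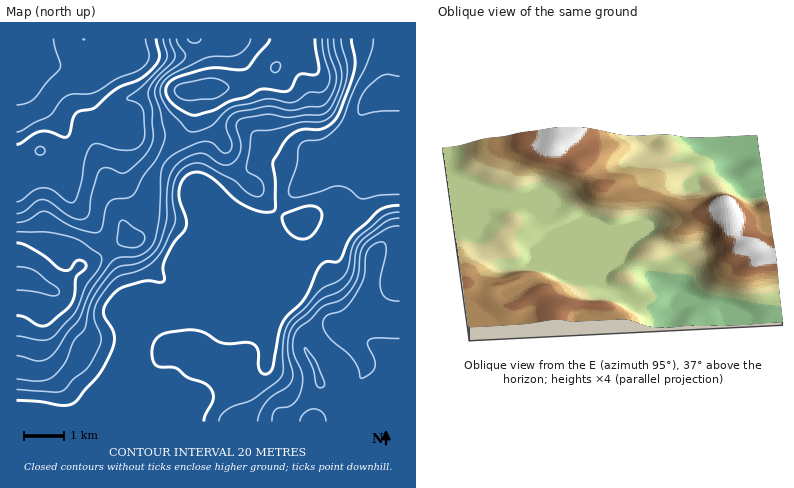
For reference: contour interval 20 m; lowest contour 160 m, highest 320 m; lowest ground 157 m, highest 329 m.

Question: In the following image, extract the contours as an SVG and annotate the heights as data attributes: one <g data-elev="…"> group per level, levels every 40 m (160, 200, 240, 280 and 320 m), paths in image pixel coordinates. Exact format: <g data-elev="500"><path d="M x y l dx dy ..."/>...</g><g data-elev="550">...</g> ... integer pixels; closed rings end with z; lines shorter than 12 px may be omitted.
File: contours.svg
<g data-elev="160"><path d="M400 111l-20 0-18 4-3-1-1-4 1-10 4-7 13-14 10-5 14 2"/><path d="M53 38l7 26 0 5-12 13-14 17-8 4-10 2"/></g><g data-elev="200"><path d="M16 400l24 2 20 3 10 0 7-5 21-24 12-22 4-14-1-10-9-14 1-10 9-12 9-7 21-6 17 1 3-2-1-12 2-8 9-17 10-11 2-6 0-8-6-16-1-10 3-10 6-7 8-3 8 2 11 6 19 18 10 7 18 7 8 0 4-1 2-5-1-22-2-24 12-18 8-8 9-5 16 1 6-2 6-4 7-6 12-30 5-18 1-12-4-19"/><path d="M298 238l10 0 9-8 5-14-1-6-3-2-6-2-8 1-21 9 0 6 3 8 6 5z"/><path d="M400 205l-12 2-10 4-27 25-11 24-4 2-10 0-6 5-15 31-17 18-6 8-3 10-6 32-5 7-4 1-4-4-2-20-3-4-5-3-28 0-18-11-12-2-26 3-9 5-4 6-1 8 1 8 3 5 4 2 16 1 12 9 18 7 6 6 1 10-8 16-1 6"/><path d="M156 38l3 18-1 6-4 6-14 11-25 11-21 18-18 5-3 5-3 14-2 5-4 0-14-5-8-1-8 3-12 9-6 1"/></g><g data-elev="240"><path d="M16 379l24 2 8-2 6-4 12-13 8-22 10-11 7-27 17-26 10-9 16-3 10-3 12-11 5-10 5-20 1-26 2-16 3-8 6-7 12-7 10-3 6 2 16 9 6 1 4-2 6-5 2-8 0-8-4-16 2-4 4-4 26-4 20 3 18-2 12 0 6-1 4-4 10-16 4-16-1-10-6-18-1-12"/><path d="M400 218l-14 3-24 19-5 8-4 24-5 12-9 8-19 8-27 26-4 10-1 10 0 11 5 15-1 8-4 7-14 8-7 7-7 10-2 10"/><path d="M170 38l5 16 0 4-20 22-7 12 0 4 4 14 1 28-3 10-6 9-20 16-4 0-12-5-8 2-3 4-5 20-3 20-5 5-6 0-6-2-22-15-6-2-6 1-14 10-8 3"/></g><g data-elev="280"><path d="M326 422l-4-9-8-4-10 4-3 5-1 4"/><path d="M319 388l5-2 0-6-8-19-10-12-2-1 9 22 3 14z"/><path d="M16 336l26 4 8-1 4-3 22-24 10-26 12-16 4-10-3-6-17-12-10-5-24-5-32 0"/><path d="M400 301l-12-2-7-7-1-12 6-32-2-6-6 0-6 4-5 6-3 26-12 21-10 11-16 6-2 4-1 4 1 6 5 8 24 22 5 8 3 10 11-5 3-7-1-8-6-12 0-6 8-2 23 0"/><path d="M129 248l7-1 4-2 4-5 0-4-2-4-16-10-4-2-3 5-2 17 4 4z"/><path d="M188 38l2 4 4 1 5-1 2-4"/><path d="M251 38l-4 8-9 8-6 2-18 0-10 2-32 16-9 8-3 10 3 10 7 9 18 19 8 2 14-5 16-16 8-5 34-7 24 3 6-2 10-7 16-2 4-5 2-8-6-24-2-16"/></g><g data-elev="320"><path d="M16 290l18 2 18 4 6-1 1-3-2-4-21-17-8-3-12-1"/><path d="M183 100l7 0 25-2 11-6 3-6-8-5-9-3-30 6-6 2-2 4 3 6z"/><path d="M274 72l4 0 2-4 0-3-2-3-4 0-3 4 0 4z"/></g>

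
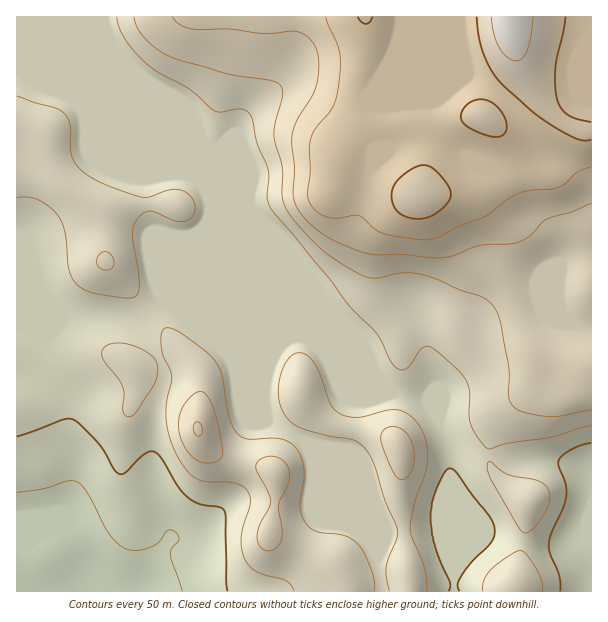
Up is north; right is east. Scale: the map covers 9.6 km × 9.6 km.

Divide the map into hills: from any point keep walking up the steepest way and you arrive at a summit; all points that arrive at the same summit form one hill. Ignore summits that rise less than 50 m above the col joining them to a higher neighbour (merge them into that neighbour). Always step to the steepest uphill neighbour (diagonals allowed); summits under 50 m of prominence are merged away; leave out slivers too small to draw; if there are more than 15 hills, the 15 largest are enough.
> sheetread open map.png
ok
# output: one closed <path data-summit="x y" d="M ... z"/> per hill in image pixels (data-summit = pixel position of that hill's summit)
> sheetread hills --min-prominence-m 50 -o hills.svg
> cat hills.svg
<path data-summit="509 17" d="M591 16l-488 1 3 16 46 110 34 33 9 4 10 9 9 18 154 155 17 24 8 8 33 4 13 19 7 26 4 30 2 9 0 84 3 8 8-13 25-26 7 0 36 9 24 2 21-5 9-9 7 1z"/><path data-summit="198 429" d="M164 300l-5 1-18 17-9 4-34-6-32 2-23 27-3 30 26 27 2 6-1 39 5 20 0 22-5 15 0 27 17 36 1 24 296 1-3-37-24-58-55-59-31-16-3-15 1-33 11-23 9-9-26-2z"/><path data-summit="105 261" d="M20 72l-4 0 1 256 13 4 14 12 22-26 32-2 34 6 9-4 18-17 5-1 96 40 27 2 7-5 11 0 63 26-154-156-9-18-10-9-13-6-59-59z"/><path data-summit="399 449" d="M305 337l-11 0-10 6-7 8-9 18-3 12 0 26 3 15 31 16 13 15 38 39 28 63 5 37 70 0-1-110-2-9-4-30-7-26-13-19-33-4-24-30z"/><path data-summit="513 590" d="M590 532l-5 0-9 9-21 5-24-2-36-9-7 0-32 37-2 19 137 1 1-58z"/>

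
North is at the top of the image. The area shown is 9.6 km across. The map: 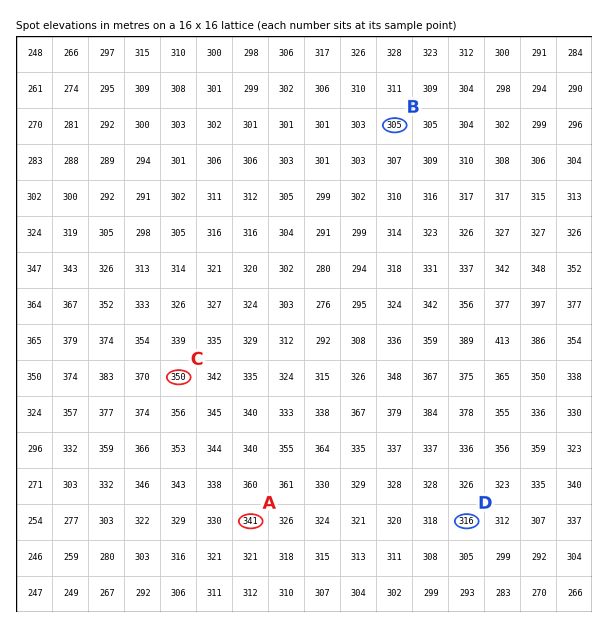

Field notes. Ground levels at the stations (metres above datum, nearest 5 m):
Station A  340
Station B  305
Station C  350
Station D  315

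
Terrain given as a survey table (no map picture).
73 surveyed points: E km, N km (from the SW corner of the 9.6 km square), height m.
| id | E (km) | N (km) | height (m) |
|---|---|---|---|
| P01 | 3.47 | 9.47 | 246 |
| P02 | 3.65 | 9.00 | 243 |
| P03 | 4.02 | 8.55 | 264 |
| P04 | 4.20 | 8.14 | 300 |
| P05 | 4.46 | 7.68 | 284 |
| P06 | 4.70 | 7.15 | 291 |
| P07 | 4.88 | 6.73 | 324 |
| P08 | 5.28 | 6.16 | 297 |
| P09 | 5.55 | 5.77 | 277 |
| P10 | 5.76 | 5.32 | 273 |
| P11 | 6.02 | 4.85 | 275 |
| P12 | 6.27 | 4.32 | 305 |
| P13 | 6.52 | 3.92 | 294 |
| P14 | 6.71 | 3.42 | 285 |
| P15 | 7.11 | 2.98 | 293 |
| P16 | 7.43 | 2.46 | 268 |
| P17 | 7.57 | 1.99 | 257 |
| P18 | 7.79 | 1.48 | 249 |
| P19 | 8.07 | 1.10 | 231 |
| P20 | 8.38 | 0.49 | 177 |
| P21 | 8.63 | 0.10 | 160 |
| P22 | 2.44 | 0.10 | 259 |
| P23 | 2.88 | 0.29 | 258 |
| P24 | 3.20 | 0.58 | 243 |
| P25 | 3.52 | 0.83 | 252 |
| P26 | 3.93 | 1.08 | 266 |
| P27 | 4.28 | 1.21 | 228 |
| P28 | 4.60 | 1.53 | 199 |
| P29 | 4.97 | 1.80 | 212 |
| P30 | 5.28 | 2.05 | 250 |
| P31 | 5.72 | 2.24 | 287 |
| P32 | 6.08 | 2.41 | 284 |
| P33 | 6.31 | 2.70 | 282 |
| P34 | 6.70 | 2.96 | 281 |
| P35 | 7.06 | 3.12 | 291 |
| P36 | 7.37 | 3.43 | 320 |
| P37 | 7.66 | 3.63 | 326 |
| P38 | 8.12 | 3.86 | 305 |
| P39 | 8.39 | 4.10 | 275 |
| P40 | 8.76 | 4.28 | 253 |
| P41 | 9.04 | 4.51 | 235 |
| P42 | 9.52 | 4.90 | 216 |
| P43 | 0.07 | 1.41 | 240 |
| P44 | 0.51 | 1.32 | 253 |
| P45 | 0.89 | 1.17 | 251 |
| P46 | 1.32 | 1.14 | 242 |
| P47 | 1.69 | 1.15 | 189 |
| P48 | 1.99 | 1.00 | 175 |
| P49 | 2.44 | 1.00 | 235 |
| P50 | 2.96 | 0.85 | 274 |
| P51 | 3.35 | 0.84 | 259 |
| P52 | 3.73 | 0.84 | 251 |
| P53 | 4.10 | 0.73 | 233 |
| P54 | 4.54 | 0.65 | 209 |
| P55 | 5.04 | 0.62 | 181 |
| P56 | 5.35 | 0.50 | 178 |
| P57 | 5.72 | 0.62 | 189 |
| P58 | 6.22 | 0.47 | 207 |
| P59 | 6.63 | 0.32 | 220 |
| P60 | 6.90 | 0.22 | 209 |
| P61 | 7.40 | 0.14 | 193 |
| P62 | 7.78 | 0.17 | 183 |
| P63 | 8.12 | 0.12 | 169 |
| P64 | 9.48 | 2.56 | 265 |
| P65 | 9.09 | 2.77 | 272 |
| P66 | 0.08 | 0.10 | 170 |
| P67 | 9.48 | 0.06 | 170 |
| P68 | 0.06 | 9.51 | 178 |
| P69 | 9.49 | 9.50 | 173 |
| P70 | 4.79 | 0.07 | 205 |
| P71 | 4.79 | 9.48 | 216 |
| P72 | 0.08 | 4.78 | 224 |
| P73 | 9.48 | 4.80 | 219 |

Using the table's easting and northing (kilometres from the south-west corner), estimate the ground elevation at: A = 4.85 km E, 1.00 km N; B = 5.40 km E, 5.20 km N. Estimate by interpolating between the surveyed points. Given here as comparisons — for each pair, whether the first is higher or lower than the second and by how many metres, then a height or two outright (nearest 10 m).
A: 80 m lower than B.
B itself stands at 270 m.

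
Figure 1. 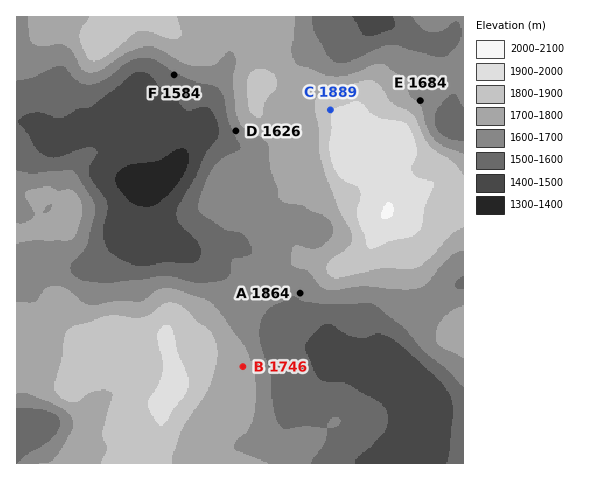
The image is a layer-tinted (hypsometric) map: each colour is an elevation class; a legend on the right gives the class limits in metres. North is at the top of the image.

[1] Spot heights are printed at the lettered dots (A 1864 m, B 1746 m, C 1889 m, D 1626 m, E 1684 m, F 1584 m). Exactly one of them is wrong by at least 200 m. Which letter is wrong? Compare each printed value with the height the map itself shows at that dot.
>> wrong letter A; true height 1614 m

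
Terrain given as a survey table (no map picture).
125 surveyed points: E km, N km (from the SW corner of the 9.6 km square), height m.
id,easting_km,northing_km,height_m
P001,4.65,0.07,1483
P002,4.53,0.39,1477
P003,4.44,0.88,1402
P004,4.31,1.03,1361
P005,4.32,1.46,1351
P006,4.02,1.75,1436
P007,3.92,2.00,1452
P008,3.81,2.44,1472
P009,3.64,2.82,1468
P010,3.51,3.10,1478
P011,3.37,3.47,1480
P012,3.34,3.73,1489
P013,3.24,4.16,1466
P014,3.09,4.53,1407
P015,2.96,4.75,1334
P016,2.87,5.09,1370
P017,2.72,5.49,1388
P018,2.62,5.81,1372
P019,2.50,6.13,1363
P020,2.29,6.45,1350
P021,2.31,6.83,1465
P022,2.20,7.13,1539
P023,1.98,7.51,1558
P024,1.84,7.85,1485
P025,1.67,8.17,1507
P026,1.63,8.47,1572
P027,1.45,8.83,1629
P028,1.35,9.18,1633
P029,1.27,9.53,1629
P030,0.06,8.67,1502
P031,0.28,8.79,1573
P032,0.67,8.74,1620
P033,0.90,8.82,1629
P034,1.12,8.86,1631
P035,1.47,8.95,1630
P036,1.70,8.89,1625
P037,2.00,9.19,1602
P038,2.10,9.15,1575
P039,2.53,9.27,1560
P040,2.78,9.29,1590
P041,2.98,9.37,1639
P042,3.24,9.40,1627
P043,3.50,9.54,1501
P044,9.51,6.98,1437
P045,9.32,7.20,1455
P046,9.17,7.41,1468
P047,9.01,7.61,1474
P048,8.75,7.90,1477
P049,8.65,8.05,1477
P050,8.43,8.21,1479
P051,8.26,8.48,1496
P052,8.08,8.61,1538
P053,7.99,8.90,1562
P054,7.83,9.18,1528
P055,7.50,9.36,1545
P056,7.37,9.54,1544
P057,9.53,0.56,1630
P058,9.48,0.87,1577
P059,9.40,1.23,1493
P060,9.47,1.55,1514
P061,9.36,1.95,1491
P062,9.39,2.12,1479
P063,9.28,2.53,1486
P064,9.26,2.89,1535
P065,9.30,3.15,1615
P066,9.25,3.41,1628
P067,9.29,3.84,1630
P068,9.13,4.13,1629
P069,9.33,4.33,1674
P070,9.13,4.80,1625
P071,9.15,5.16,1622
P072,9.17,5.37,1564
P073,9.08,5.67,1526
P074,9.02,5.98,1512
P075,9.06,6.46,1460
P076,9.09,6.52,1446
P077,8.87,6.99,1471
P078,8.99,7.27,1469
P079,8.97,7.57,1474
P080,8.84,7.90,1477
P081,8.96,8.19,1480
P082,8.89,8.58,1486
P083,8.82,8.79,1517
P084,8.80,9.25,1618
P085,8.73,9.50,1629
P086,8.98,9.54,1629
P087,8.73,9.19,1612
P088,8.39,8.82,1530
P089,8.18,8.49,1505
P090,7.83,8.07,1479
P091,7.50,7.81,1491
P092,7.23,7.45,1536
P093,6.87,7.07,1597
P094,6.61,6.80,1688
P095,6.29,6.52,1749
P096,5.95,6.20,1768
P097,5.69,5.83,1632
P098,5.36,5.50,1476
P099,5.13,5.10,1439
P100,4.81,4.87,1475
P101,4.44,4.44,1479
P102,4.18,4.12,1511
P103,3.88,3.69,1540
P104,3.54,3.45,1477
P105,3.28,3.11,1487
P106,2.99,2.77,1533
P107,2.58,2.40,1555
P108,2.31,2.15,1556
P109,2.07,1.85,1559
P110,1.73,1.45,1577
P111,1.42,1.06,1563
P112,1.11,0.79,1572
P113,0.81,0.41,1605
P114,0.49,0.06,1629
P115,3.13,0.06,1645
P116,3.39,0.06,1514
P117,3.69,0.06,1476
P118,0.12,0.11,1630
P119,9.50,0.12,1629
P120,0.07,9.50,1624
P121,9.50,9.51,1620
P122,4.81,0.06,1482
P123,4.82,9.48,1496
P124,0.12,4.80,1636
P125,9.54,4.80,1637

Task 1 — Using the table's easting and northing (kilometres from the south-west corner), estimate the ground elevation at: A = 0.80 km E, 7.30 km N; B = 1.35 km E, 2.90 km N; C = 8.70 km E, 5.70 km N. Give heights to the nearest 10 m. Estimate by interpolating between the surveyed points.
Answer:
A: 1480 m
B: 1630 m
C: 1510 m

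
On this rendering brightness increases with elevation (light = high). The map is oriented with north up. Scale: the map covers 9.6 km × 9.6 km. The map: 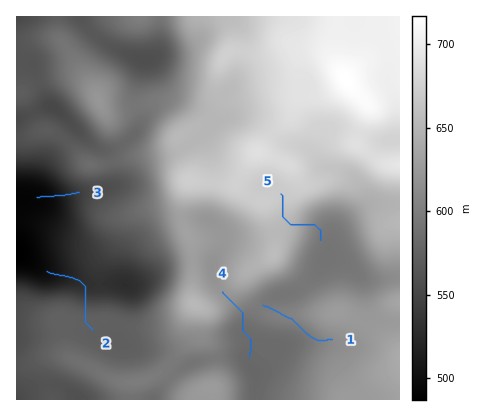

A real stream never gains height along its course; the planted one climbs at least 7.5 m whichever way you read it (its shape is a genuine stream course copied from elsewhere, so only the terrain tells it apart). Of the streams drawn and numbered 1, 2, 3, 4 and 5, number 1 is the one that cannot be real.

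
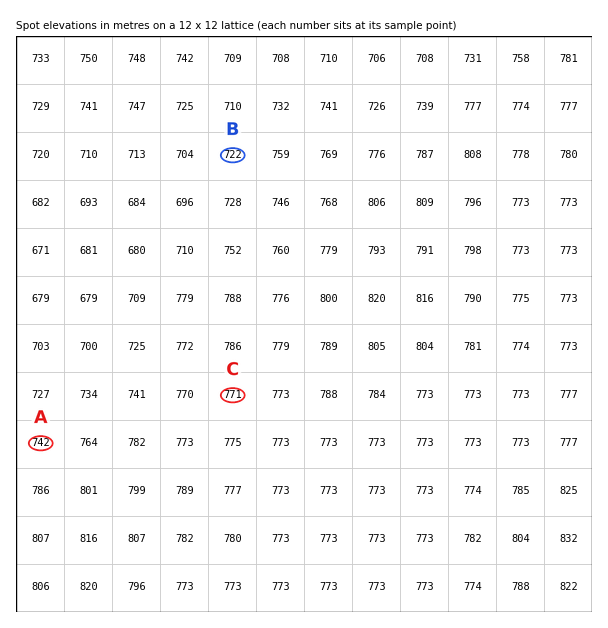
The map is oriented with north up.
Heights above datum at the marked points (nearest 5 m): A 740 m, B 720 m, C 770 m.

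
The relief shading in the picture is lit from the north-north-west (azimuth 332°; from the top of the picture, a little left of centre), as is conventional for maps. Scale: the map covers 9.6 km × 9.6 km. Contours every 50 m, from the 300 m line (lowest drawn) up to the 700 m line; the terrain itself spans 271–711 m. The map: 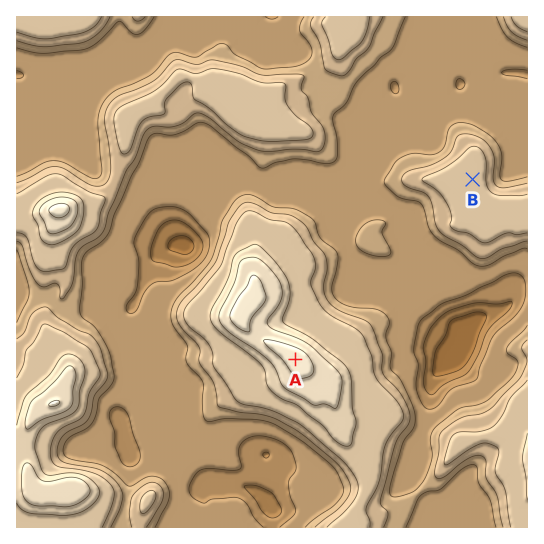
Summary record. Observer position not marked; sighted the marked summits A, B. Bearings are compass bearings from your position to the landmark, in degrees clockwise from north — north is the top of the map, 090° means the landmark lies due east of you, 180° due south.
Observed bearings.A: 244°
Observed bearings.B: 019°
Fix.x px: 434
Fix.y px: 292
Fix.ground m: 420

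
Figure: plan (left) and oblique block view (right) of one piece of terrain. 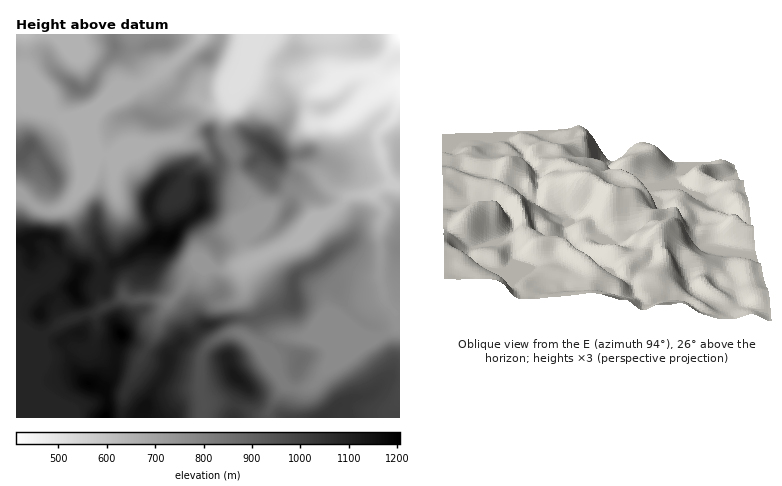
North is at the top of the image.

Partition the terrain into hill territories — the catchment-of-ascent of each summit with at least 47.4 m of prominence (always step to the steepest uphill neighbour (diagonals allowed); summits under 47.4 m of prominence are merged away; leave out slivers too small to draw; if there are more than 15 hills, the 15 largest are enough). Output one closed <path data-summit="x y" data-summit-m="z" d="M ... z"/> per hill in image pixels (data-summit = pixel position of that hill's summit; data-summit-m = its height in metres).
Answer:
<path data-summit="106 418" data-summit-m="1205" d="M392 183l-20 11-22 1-18 18-14 5-4 0-8-20-6-6-10-1-20 16-9 15-16 14-1 10 6 14-2 3-24 7-26-4-6 6-12 20-17 20-7 20-18 29-32-5-14-8 5-16-1-19-32 8-22 16-14-4-12 0 0 85 186 0 2-16-4-14 1-30 4-10 7-6 18-9 12 1 18 12 26 40 16 3 12-4 18-20 8-4 26-18 32-17-2-12 4 0 0-128z"/><path data-summit="172 238" data-summit-m="1189" d="M226 135l0 3-20 6-10 0-14-5-18 2-20 5-20 9-24 0-6-9 0 10-10 26-17 26 13 28 19 22 3 22-4 14 6 12 4 0 16-10 10 4 16-1 18 4 8-7 22-30 26 4 18-4 8-4-5-12-1-12 7-8 7-16 0-6-20-30-3-26z"/><path data-summit="274 152" data-summit-m="1013" d="M250 68l-3 0-4 10-10 12-2 14-5 12-1 12 2 10 8 14 3 26 20 30-6 23 9-9 6-12 25-20 8 2 6 6 8 20 4 0 14-5 18-18 22-1 19-12-8-20-6-24 2-6 13-12 4-8 4-12 0-17-6 1-22 11-20 19-14 8-24 2-5-10 1-14 6-9 10-6-12-8-20-1z"/><path data-summit="74 288" data-summit-m="1182" d="M20 194l-4 0 0 92 12 6-12 14 0 26 12 1 14 4 22-16 32-8 9-7-7-12 4-14-1-14-4-10-17-20-14-30-12 5-8 0-10-4z"/><path data-summit="324 418" data-summit-m="1044" d="M398 313l-2 15-24 11-40 26-18 20-12 4-6 0-10-4-15 21-3 12 132 0 0-104z"/><path data-summit="28 146" data-summit-m="935" d="M22 98l-6 0 0 96 6 1 18 14 6 2 16-2 10-9 9-12 12-28 1-18-3-18 10-16-37 12-16-11z"/><path data-summit="76 88" data-summit-m="853" d="M54 34l-38 0 0 64 6 0 22 9 22 13 30-10 36-22-14-2-4-8-10-10-14-10-22-9z"/><path data-summit="148 118" data-summit-m="789" d="M162 70l-14 12-36 18-16 14-5 10 0 8 5 20 4 3 24 0 26-11 26-4 9-8 19-25 19-5-17 1-6-3-6-7-20-10z"/><path data-summit="236 376" data-summit-m="1130" d="M240 333l-10 0-12 5-13 10-3 6-2 34 4 14 0 16 64 0 3-12 14-20-24-38z"/><path data-summit="116 46" data-summit-m="827" d="M200 34l-145 0 13 15 22 9 14 10 10 10 4 8 16 2 14-6 32-24 18-18z"/><path data-summit="208 56" data-summit-m="793" d="M254 34l-52 0-12 15-26 20-1 3 11 11 20 10 12 10 16-2 9-5 2-6 10-12 4-8 6-20z"/><path data-summit="122 334" data-summit-m="1202" d="M124 296l-22 12-6 6 1 18-5 16 14 8 32 5 11-15 7-14 3-12 10-18-19-3-16 1z"/><path data-summit="400 156" data-summit-m="665" d="M400 101l-6 15-15 16-2 6 13 44 8 4 2 0z"/>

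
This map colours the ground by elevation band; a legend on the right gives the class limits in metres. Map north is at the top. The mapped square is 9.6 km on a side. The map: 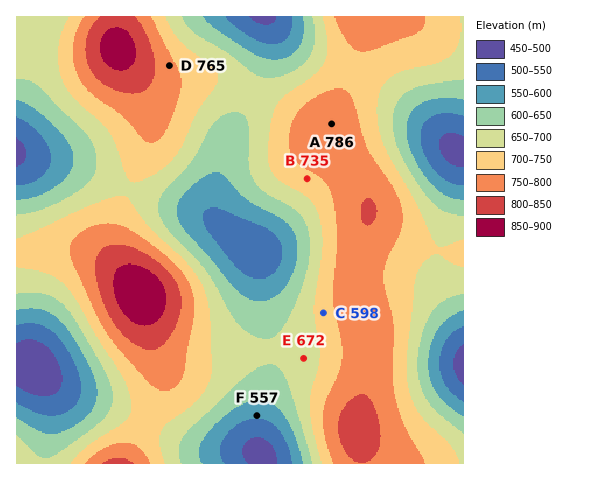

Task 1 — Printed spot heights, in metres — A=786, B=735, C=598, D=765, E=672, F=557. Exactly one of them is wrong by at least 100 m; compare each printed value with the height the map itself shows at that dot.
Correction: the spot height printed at C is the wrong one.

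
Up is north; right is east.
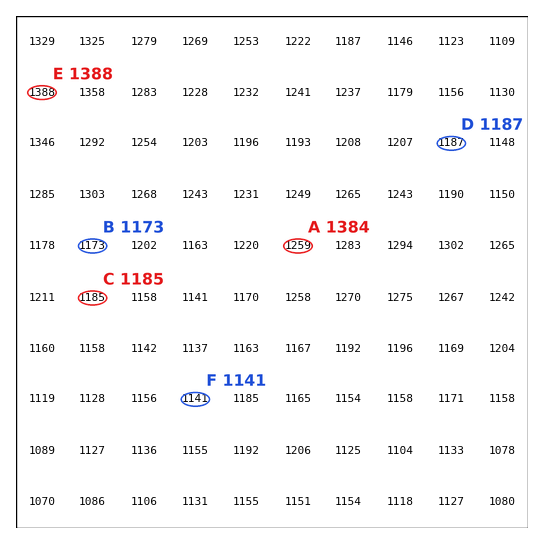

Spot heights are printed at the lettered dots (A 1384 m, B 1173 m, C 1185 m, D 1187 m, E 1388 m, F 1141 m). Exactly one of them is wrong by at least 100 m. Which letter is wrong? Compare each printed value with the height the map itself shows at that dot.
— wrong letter A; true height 1259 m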